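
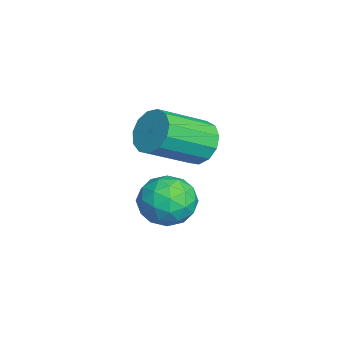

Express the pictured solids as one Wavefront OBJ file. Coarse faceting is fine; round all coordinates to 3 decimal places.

v -3.311 -2.454 2.852
v -2.583 -1.969 3.018
v -1.762 -3.561 4.073
v -2.489 -4.046 3.908
v -2.9 -1.881 3.396
v -2.079 -3.474 4.452
v -3.348 -1.976 3.602
v -2.526 -3.568 4.658
v -3.784 -2.222 3.57
v -2.962 -3.815 4.625
v -4.069 -2.542 3.31
v -3.247 -4.134 4.365
v -4.114 -2.833 2.904
v -3.292 -4.426 3.96
v -3.904 -3.005 2.482
v -3.082 -4.597 3.538
v -3.506 -3.001 2.178
v -2.684 -4.594 3.234
v -3.045 -2.824 2.087
v -2.224 -4.416 3.143
v -2.669 -2.529 2.24
v -1.848 -4.121 3.295
v -2.497 -2.21 2.587
v -1.675 -3.803 3.642
v -2.666 -2.625 0.576
v -2.045 -3.469 0.401
v -4.055 -3.571 0.219
v -3.434 -4.415 0.044
v -3.543 -4.031 1.028
v -2.684 -3.446 1.249
v -3.416 -3.594 -0.629
v -2.557 -3.009 -0.408
v -2.509 -4.067 -0.344
v -2.587 -4.338 0.68
v -3.513 -2.702 -0.06
v -3.591 -2.973 0.964
v -2.234 -2.964 0.52
v -3.866 -4.076 0.1
v -3.93 -3.851 0.679
v -3.566 -4.347 0.576
v -2.609 -2.95 1.018
v -2.245 -3.447 0.915
v -3.125 -3.777 1.284
v -3.855 -3.593 -0.295
v -3.491 -4.09 -0.398
v -2.534 -2.693 0.044
v -2.17 -3.189 -0.059
v -2.975 -3.263 -0.664
v -2.141 -3.812 -0.021
v -2.958 -4.368 -0.231
v -2.947 -3.885 -0.626
v -2.442 -3.541 -0.497
v -2.188 -3.971 0.581
v -3.004 -4.527 0.371
v -3.068 -4.301 0.95
v -2.563 -3.958 1.079
v -2.46 -4.323 0.143
v -3.096 -2.513 0.249
v -3.912 -3.069 0.039
v -3.537 -3.082 -0.459
v -3.032 -2.739 -0.33
v -3.142 -2.672 0.851
v -3.959 -3.228 0.641
v -3.658 -3.499 1.117
v -3.153 -3.155 1.246
v -3.64 -2.717 0.477
f 2 1 5
f 2 5 3
f 3 5 6
f 3 6 4
f 5 1 7
f 5 7 6
f 6 7 8
f 6 8 4
f 7 1 9
f 7 9 8
f 8 9 10
f 8 10 4
f 9 1 11
f 9 11 10
f 10 11 12
f 10 12 4
f 11 1 13
f 11 13 12
f 12 13 14
f 12 14 4
f 13 1 15
f 13 15 14
f 14 15 16
f 14 16 4
f 15 1 17
f 15 17 16
f 16 17 18
f 16 18 4
f 17 1 19
f 17 19 18
f 18 19 20
f 18 20 4
f 19 1 21
f 19 21 20
f 20 21 22
f 20 22 4
f 21 1 23
f 21 23 22
f 22 23 24
f 22 24 4
f 23 1 2
f 23 2 24
f 24 2 3
f 24 3 4
f 25 62 41
f 62 36 65
f 41 65 30
f 62 65 41
f 25 41 37
f 41 30 42
f 37 42 26
f 41 42 37
f 25 37 46
f 37 26 47
f 46 47 32
f 37 47 46
f 25 46 58
f 46 32 61
f 58 61 35
f 46 61 58
f 25 58 62
f 58 35 66
f 62 66 36
f 58 66 62
f 26 42 53
f 42 30 56
f 53 56 34
f 42 56 53
f 30 65 43
f 65 36 64
f 43 64 29
f 65 64 43
f 36 66 63
f 66 35 59
f 63 59 27
f 66 59 63
f 35 61 60
f 61 32 48
f 60 48 31
f 61 48 60
f 32 47 52
f 47 26 49
f 52 49 33
f 47 49 52
f 28 54 40
f 54 34 55
f 40 55 29
f 54 55 40
f 28 40 38
f 40 29 39
f 38 39 27
f 40 39 38
f 28 38 45
f 38 27 44
f 45 44 31
f 38 44 45
f 28 45 50
f 45 31 51
f 50 51 33
f 45 51 50
f 28 50 54
f 50 33 57
f 54 57 34
f 50 57 54
f 29 55 43
f 55 34 56
f 43 56 30
f 55 56 43
f 27 39 63
f 39 29 64
f 63 64 36
f 39 64 63
f 31 44 60
f 44 27 59
f 60 59 35
f 44 59 60
f 33 51 52
f 51 31 48
f 52 48 32
f 51 48 52
f 34 57 53
f 57 33 49
f 53 49 26
f 57 49 53



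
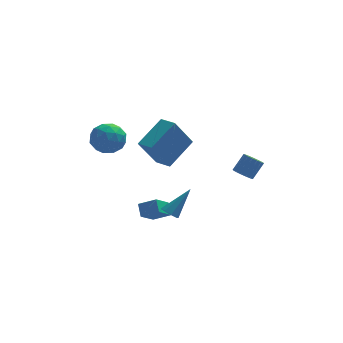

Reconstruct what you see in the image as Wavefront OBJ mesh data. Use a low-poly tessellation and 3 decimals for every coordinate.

v -4.041 4.453 1.439
v -3.599 3.788 2.262
v -4.221 2.972 0.338
v -3.779 2.307 1.161
v -4.816 2.775 1.298
v -4.705 3.69 1.978
v -3.115 3.07 0.622
v -3.004 3.985 1.302
v -3.027 2.933 1.756
v -4.078 2.751 2.174
v -3.742 4.009 0.426
v -4.793 3.827 0.844
v -3.804 4.251 1.947
v -4.016 2.509 0.653
v -4.626 2.784 0.734
v -4.366 2.393 1.217
v -4.454 4.193 1.781
v -4.194 3.802 2.264
v -4.91 3.207 1.697
v -3.626 2.958 0.336
v -3.366 2.567 0.819
v -3.454 4.367 1.383
v -3.194 3.976 1.866
v -2.91 3.553 0.903
v -3.208 3.357 2.133
v -3.314 2.487 1.486
v -2.924 2.935 1.169
v -2.858 3.473 1.569
v -3.826 3.25 2.379
v -3.932 2.379 1.732
v -4.542 2.654 1.813
v -4.476 3.193 2.212
v -3.49 2.748 2.082
v -3.888 4.381 0.868
v -3.994 3.51 0.221
v -3.344 3.567 0.388
v -3.278 4.106 0.787
v -4.506 4.273 1.114
v -4.612 3.403 0.467
v -4.962 3.287 1.031
v -4.896 3.825 1.431
v -4.33 4.012 0.518
v -1.611 -0.188 -3.366
v -2.362 -1.046 -2.503
v -1.706 0.494 -2.771
v -2.457 -0.364 -1.908
v -0.623 -0.516 -2.832
v -1.374 -1.374 -1.969
v -0.718 0.166 -2.237
v -1.469 -0.692 -1.374
v -1.794 -1.876 3.551
v -0.417 -0.589 4.686
v -2.481 -1.016 3.41
v -1.104 0.271 4.544
v -0.756 -1.351 1.696
v 0.621 -0.064 2.83
v -1.443 -0.491 1.554
v -0.066 0.796 2.689
v -0.954 -3.474 -0.703
v -0.646 -3.172 -1.091
v 0.234 -2.826 0.743
v -0.982 -2.937 -0.92
v -1.301 -3.016 -0.622
v -1.417 -3.364 -0.371
v -1.262 -3.776 -0.315
v -0.926 -4.011 -0.485
v -0.607 -3.931 -0.783
v -0.491 -3.584 -1.034
v 3.205 -1.894 1.177
v 3.75 -2.009 0.862
v 4.4 -1.581 1.828
v 3.855 -1.466 2.143
v 3.679 -1.722 0.782
v 4.328 -1.294 1.749
v 3.499 -1.474 0.794
v 4.148 -1.046 1.76
v 3.252 -1.323 0.893
v 3.901 -0.895 1.859
v 2.994 -1.302 1.057
v 3.643 -0.874 2.023
v 2.785 -1.417 1.248
v 3.434 -0.989 2.214
v 2.672 -1.641 1.424
v 3.321 -1.213 2.39
v 2.681 -1.923 1.542
v 3.33 -1.495 2.508
v 2.81 -2.199 1.578
v 3.459 -1.771 2.544
v 3.03 -2.404 1.521
v 3.679 -1.977 2.487
v 3.29 -2.493 1.385
v 3.939 -2.065 2.351
v 3.531 -2.444 1.202
v 4.18 -2.017 2.168
v 3.697 -2.27 1.013
v 4.346 -1.842 1.979
f 1 38 17
f 38 12 41
f 17 41 6
f 38 41 17
f 1 17 13
f 17 6 18
f 13 18 2
f 17 18 13
f 1 13 22
f 13 2 23
f 22 23 8
f 13 23 22
f 1 22 34
f 22 8 37
f 34 37 11
f 22 37 34
f 1 34 38
f 34 11 42
f 38 42 12
f 34 42 38
f 2 18 29
f 18 6 32
f 29 32 10
f 18 32 29
f 6 41 19
f 41 12 40
f 19 40 5
f 41 40 19
f 12 42 39
f 42 11 35
f 39 35 3
f 42 35 39
f 11 37 36
f 37 8 24
f 36 24 7
f 37 24 36
f 8 23 28
f 23 2 25
f 28 25 9
f 23 25 28
f 4 30 16
f 30 10 31
f 16 31 5
f 30 31 16
f 4 16 14
f 16 5 15
f 14 15 3
f 16 15 14
f 4 14 21
f 14 3 20
f 21 20 7
f 14 20 21
f 4 21 26
f 21 7 27
f 26 27 9
f 21 27 26
f 4 26 30
f 26 9 33
f 30 33 10
f 26 33 30
f 5 31 19
f 31 10 32
f 19 32 6
f 31 32 19
f 3 15 39
f 15 5 40
f 39 40 12
f 15 40 39
f 7 20 36
f 20 3 35
f 36 35 11
f 20 35 36
f 9 27 28
f 27 7 24
f 28 24 8
f 27 24 28
f 10 33 29
f 33 9 25
f 29 25 2
f 33 25 29
f 44 46 43
f 47 44 43
f 43 46 45
f 45 47 43
f 44 50 46
f 48 44 47
f 48 50 44
f 46 50 45
f 49 47 45
f 45 50 49
f 49 48 47
f 50 48 49
f 52 54 51
f 55 52 51
f 51 54 53
f 53 55 51
f 52 58 54
f 56 52 55
f 56 58 52
f 54 58 53
f 57 55 53
f 53 58 57
f 57 56 55
f 58 56 57
f 60 59 62
f 60 62 61
f 62 59 63
f 62 63 61
f 63 59 64
f 63 64 61
f 64 59 65
f 64 65 61
f 65 59 66
f 65 66 61
f 66 59 67
f 66 67 61
f 67 59 68
f 67 68 61
f 68 59 60
f 68 60 61
f 70 69 73
f 70 73 71
f 71 73 74
f 71 74 72
f 73 69 75
f 73 75 74
f 74 75 76
f 74 76 72
f 75 69 77
f 75 77 76
f 76 77 78
f 76 78 72
f 77 69 79
f 77 79 78
f 78 79 80
f 78 80 72
f 79 69 81
f 79 81 80
f 80 81 82
f 80 82 72
f 81 69 83
f 81 83 82
f 82 83 84
f 82 84 72
f 83 69 85
f 83 85 84
f 84 85 86
f 84 86 72
f 85 69 87
f 85 87 86
f 86 87 88
f 86 88 72
f 87 69 89
f 87 89 88
f 88 89 90
f 88 90 72
f 89 69 91
f 89 91 90
f 90 91 92
f 90 92 72
f 91 69 93
f 91 93 92
f 92 93 94
f 92 94 72
f 93 69 95
f 93 95 94
f 94 95 96
f 94 96 72
f 95 69 70
f 95 70 96
f 96 70 71
f 96 71 72



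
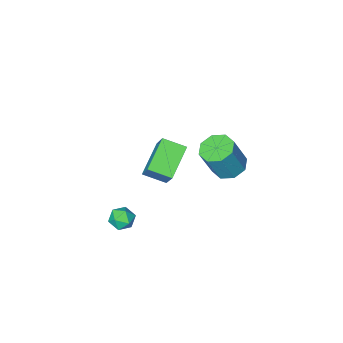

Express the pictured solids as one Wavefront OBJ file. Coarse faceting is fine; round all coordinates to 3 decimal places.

v 3.388 3.073 -3.543
v 3.952 3.439 -3.519
v 3.968 2.201 -3.841
v 4.532 2.567 -3.817
v 4.205 2.416 -3.249
v 3.846 2.954 -3.065
v 4.074 2.686 -4.295
v 3.715 3.224 -4.111
v 4.376 3.2 -3.984
v 4.456 3.033 -3.337
v 3.464 2.607 -4.023
v 3.544 2.44 -3.376
v -2.328 2.033 -3.701
v -1.588 2.405 -4.028
v -0.832 2.418 -2.307
v -1.572 2.047 -1.979
v -2.047 2.868 -3.83
v -1.291 2.881 -2.109
v -2.67 2.842 -3.557
v -1.914 2.855 -1.835
v -3.093 2.343 -3.367
v -2.337 2.356 -1.646
v -3.068 1.662 -3.373
v -2.312 1.675 -1.652
v -2.609 1.199 -3.571
v -1.853 1.212 -1.85
v -1.986 1.225 -3.845
v -1.23 1.238 -2.123
v -1.563 1.724 -4.034
v -0.807 1.737 -2.313
v 0.903 0.831 -1.37
v 1.28 1.952 0.155
v 0.104 1.636 -1.764
v 0.481 2.756 -0.238
v 2.199 1.664 -2.302
v 2.576 2.784 -0.776
v 1.4 2.468 -2.695
v 1.777 3.589 -1.17
f 1 12 6
f 1 6 2
f 1 2 8
f 1 8 11
f 1 11 12
f 2 6 10
f 6 12 5
f 12 11 3
f 11 8 7
f 8 2 9
f 4 10 5
f 4 5 3
f 4 3 7
f 4 7 9
f 4 9 10
f 5 10 6
f 3 5 12
f 7 3 11
f 9 7 8
f 10 9 2
f 14 13 17
f 14 17 15
f 15 17 18
f 15 18 16
f 17 13 19
f 17 19 18
f 18 19 20
f 18 20 16
f 19 13 21
f 19 21 20
f 20 21 22
f 20 22 16
f 21 13 23
f 21 23 22
f 22 23 24
f 22 24 16
f 23 13 25
f 23 25 24
f 24 25 26
f 24 26 16
f 25 13 27
f 25 27 26
f 26 27 28
f 26 28 16
f 27 13 29
f 27 29 28
f 28 29 30
f 28 30 16
f 29 13 14
f 29 14 30
f 30 14 15
f 30 15 16
f 32 34 31
f 35 32 31
f 31 34 33
f 33 35 31
f 32 38 34
f 36 32 35
f 36 38 32
f 34 38 33
f 37 35 33
f 33 38 37
f 37 36 35
f 38 36 37



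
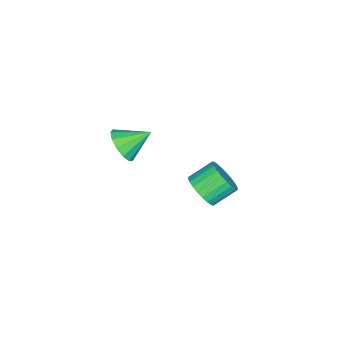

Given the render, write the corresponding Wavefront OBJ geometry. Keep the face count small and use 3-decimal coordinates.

v 3.651 -4.449 1.157
v 4.146 -3.887 0.876
v 3.009 -3.551 1.823
v 3.805 -3.913 0.583
v 3.415 -4.11 0.472
v 3.099 -4.414 0.578
v 2.959 -4.729 0.868
v 3.038 -4.956 1.249
v 3.312 -5.021 1.601
v 3.693 -4.906 1.812
v 4.061 -4.645 1.815
v 4.299 -4.322 1.608
v 4.33 -4.04 1.258
v 0.334 -2.745 -4.003
v 0.784 -2.071 -4.184
v 0.015 -1.38 -3.517
v -0.434 -2.055 -3.337
v 0.571 -2.072 -4.428
v -0.198 -1.382 -3.761
v 0.322 -2.176 -4.607
v -0.447 -1.485 -3.941
v 0.075 -2.366 -4.695
v -0.694 -1.676 -4.028
v -0.132 -2.615 -4.677
v -0.901 -1.924 -4.01
v -0.269 -2.882 -4.557
v -1.038 -2.192 -3.89
v -0.313 -3.13 -4.352
v -1.082 -2.439 -3.686
v -0.259 -3.318 -4.095
v -1.028 -2.627 -3.428
v -0.115 -3.42 -3.823
v -0.884 -2.729 -3.156
v 0.098 -3.418 -3.579
v -0.671 -2.728 -2.912
v 0.347 -3.315 -3.399
v -0.422 -2.624 -2.733
v 0.594 -3.124 -3.312
v -0.175 -2.434 -2.645
v 0.801 -2.876 -3.33
v 0.032 -2.185 -2.663
v 0.938 -2.608 -3.45
v 0.169 -1.918 -2.783
v 0.982 -2.361 -3.654
v 0.213 -1.67 -2.988
v 0.928 -2.173 -3.912
v 0.159 -1.482 -3.245
f 2 1 4
f 2 4 3
f 4 1 5
f 4 5 3
f 5 1 6
f 5 6 3
f 6 1 7
f 6 7 3
f 7 1 8
f 7 8 3
f 8 1 9
f 8 9 3
f 9 1 10
f 9 10 3
f 10 1 11
f 10 11 3
f 11 1 12
f 11 12 3
f 12 1 13
f 12 13 3
f 13 1 2
f 13 2 3
f 15 14 18
f 15 18 16
f 16 18 19
f 16 19 17
f 18 14 20
f 18 20 19
f 19 20 21
f 19 21 17
f 20 14 22
f 20 22 21
f 21 22 23
f 21 23 17
f 22 14 24
f 22 24 23
f 23 24 25
f 23 25 17
f 24 14 26
f 24 26 25
f 25 26 27
f 25 27 17
f 26 14 28
f 26 28 27
f 27 28 29
f 27 29 17
f 28 14 30
f 28 30 29
f 29 30 31
f 29 31 17
f 30 14 32
f 30 32 31
f 31 32 33
f 31 33 17
f 32 14 34
f 32 34 33
f 33 34 35
f 33 35 17
f 34 14 36
f 34 36 35
f 35 36 37
f 35 37 17
f 36 14 38
f 36 38 37
f 37 38 39
f 37 39 17
f 38 14 40
f 38 40 39
f 39 40 41
f 39 41 17
f 40 14 42
f 40 42 41
f 41 42 43
f 41 43 17
f 42 14 44
f 42 44 43
f 43 44 45
f 43 45 17
f 44 14 46
f 44 46 45
f 45 46 47
f 45 47 17
f 46 14 15
f 46 15 47
f 47 15 16
f 47 16 17



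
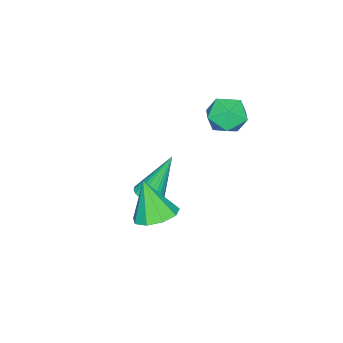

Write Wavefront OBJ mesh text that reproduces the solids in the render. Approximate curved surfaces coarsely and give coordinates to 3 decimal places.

v -0.185 -2.164 -1.134
v 0.216 -1.704 -1.6
v 0.224 -3.156 -1.76
v 0.625 -2.696 -2.226
v 0.834 -2.776 -1.491
v 0.582 -2.163 -1.105
v -0.142 -2.697 -2.255
v -0.394 -2.084 -1.869
v 0.243 -2.034 -2.293
v 0.847 -2.083 -1.821
v -0.407 -2.777 -1.539
v 0.197 -2.826 -1.067
v 2.272 -4.047 -4.772
v 2.75 -3.885 -4.645
v 1.668 -3.553 -3.128
v 2.663 -3.707 -4.731
v 2.508 -3.587 -4.824
v 2.313 -3.547 -4.908
v 2.111 -3.594 -4.968
v 1.936 -3.719 -4.994
v 1.82 -3.901 -4.982
v 1.782 -4.108 -4.934
v 1.829 -4.305 -4.858
v 1.952 -4.457 -4.766
v 2.131 -4.539 -4.676
v 2.334 -4.535 -4.602
v 2.527 -4.447 -4.558
v 2.675 -4.29 -4.551
v 2.754 -4.092 -4.581
v 4.033 -2.736 -3.666
v 4.485 -2.235 -3.364
v 3.827 -3.304 -2.414
v 4.01 -2.061 -3.364
v 3.545 -2.204 -3.505
v 3.309 -2.596 -3.721
v 3.411 -3.053 -3.912
v 3.804 -3.363 -3.987
v 4.305 -3.379 -3.912
v 4.678 -3.095 -3.722
v 4.749 -2.643 -3.506
f 1 12 6
f 1 6 2
f 1 2 8
f 1 8 11
f 1 11 12
f 2 6 10
f 6 12 5
f 12 11 3
f 11 8 7
f 8 2 9
f 4 10 5
f 4 5 3
f 4 3 7
f 4 7 9
f 4 9 10
f 5 10 6
f 3 5 12
f 7 3 11
f 9 7 8
f 10 9 2
f 14 13 16
f 14 16 15
f 16 13 17
f 16 17 15
f 17 13 18
f 17 18 15
f 18 13 19
f 18 19 15
f 19 13 20
f 19 20 15
f 20 13 21
f 20 21 15
f 21 13 22
f 21 22 15
f 22 13 23
f 22 23 15
f 23 13 24
f 23 24 15
f 24 13 25
f 24 25 15
f 25 13 26
f 25 26 15
f 26 13 27
f 26 27 15
f 27 13 28
f 27 28 15
f 28 13 29
f 28 29 15
f 29 13 14
f 29 14 15
f 31 30 33
f 31 33 32
f 33 30 34
f 33 34 32
f 34 30 35
f 34 35 32
f 35 30 36
f 35 36 32
f 36 30 37
f 36 37 32
f 37 30 38
f 37 38 32
f 38 30 39
f 38 39 32
f 39 30 40
f 39 40 32
f 40 30 31
f 40 31 32



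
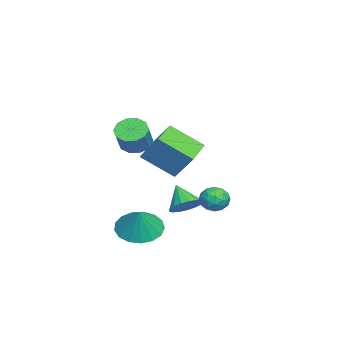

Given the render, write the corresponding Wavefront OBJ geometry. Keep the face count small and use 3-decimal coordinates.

v -1.848 1.251 -1.101
v -1.386 1.708 -1.313
v -1.134 0.432 -1.307
v -0.672 0.889 -1.519
v -0.843 0.858 -0.858
v -1.285 1.364 -0.731
v -1.235 0.776 -1.889
v -1.677 1.282 -1.762
v -1.007 1.414 -1.8
v -0.765 1.465 -1.163
v -1.755 0.675 -1.457
v -1.513 0.726 -0.82
v -1.68 1.551 -1.189
v -0.84 0.589 -1.431
v -0.941 0.571 -1.042
v -0.669 0.839 -1.167
v -1.62 1.35 -0.847
v -1.349 1.618 -0.972
v -1.03 1.119 -0.704
v -1.171 0.522 -1.648
v -0.9 0.79 -1.773
v -1.851 1.301 -1.453
v -1.579 1.569 -1.578
v -1.49 1.021 -1.916
v -1.185 1.647 -1.6
v -0.766 1.165 -1.721
v -1.097 1.099 -1.939
v -1.356 1.396 -1.864
v -1.043 1.677 -1.226
v -0.623 1.195 -1.347
v -0.724 1.178 -0.958
v -0.984 1.475 -0.883
v -0.82 1.504 -1.512
v -1.897 0.945 -1.273
v -1.477 0.463 -1.394
v -1.536 0.665 -1.737
v -1.796 0.962 -1.662
v -1.754 0.975 -0.899
v -1.335 0.493 -1.02
v -1.164 0.744 -0.756
v -1.423 1.041 -0.681
v -1.7 0.636 -1.108
v -4.253 -0.502 -0.371
v -4.309 -1.984 0.683
v -3.792 0.338 0.835
v -3.848 -1.144 1.889
v -2.832 -0.796 -0.709
v -2.888 -2.278 0.345
v -2.371 0.044 0.497
v -2.427 -1.438 1.551
v -2.667 -0.285 -2.328
v -2.361 0.227 -1.825
v -3.353 -0.815 -1.372
v -2.669 0.397 -1.95
v -2.975 0.412 -2.162
v -3.212 0.267 -2.412
v -3.323 -0.005 -2.643
v -3.284 -0.34 -2.801
v -3.104 -0.664 -2.851
v -2.824 -0.9 -2.781
v -2.508 -0.996 -2.607
v -2.228 -0.928 -2.369
v -2.049 -0.714 -2.122
v -2.011 -0.401 -1.922
v -2.124 -0.062 -1.814
v 1.2 -1.651 -2.084
v 2.04 -1.452 -2.608
v 1.88 -1.549 -0.956
v 1.846 -1.016 -2.531
v 1.504 -0.726 -2.351
v 1.092 -0.648 -2.11
v 0.705 -0.799 -1.863
v 0.432 -1.146 -1.666
v 0.334 -1.609 -1.565
v 0.435 -2.081 -1.583
v 0.712 -2.455 -1.716
v 1.1 -2.645 -1.932
v 1.511 -2.607 -2.184
v 1.851 -2.351 -2.412
v 2.042 -1.934 -2.565
v 1.219 -1.775 2.622
v 1.547 -2.308 2.307
v 2.328 -2.357 3.204
v 2.001 -1.825 3.518
v 1.728 -1.94 2.17
v 2.509 -1.989 3.066
v 1.714 -1.509 2.205
v 2.496 -1.558 3.101
v 1.512 -1.18 2.399
v 2.294 -1.229 3.295
v 1.198 -1.078 2.679
v 1.979 -1.127 3.575
v 0.892 -1.243 2.936
v 1.673 -1.292 3.833
v 0.711 -1.611 3.074
v 1.492 -1.66 3.97
v 0.724 -2.042 3.039
v 1.506 -2.091 3.935
v 0.926 -2.371 2.845
v 1.708 -2.42 3.741
v 1.241 -2.473 2.565
v 2.022 -2.522 3.461
f 1 38 17
f 38 12 41
f 17 41 6
f 38 41 17
f 1 17 13
f 17 6 18
f 13 18 2
f 17 18 13
f 1 13 22
f 13 2 23
f 22 23 8
f 13 23 22
f 1 22 34
f 22 8 37
f 34 37 11
f 22 37 34
f 1 34 38
f 34 11 42
f 38 42 12
f 34 42 38
f 2 18 29
f 18 6 32
f 29 32 10
f 18 32 29
f 6 41 19
f 41 12 40
f 19 40 5
f 41 40 19
f 12 42 39
f 42 11 35
f 39 35 3
f 42 35 39
f 11 37 36
f 37 8 24
f 36 24 7
f 37 24 36
f 8 23 28
f 23 2 25
f 28 25 9
f 23 25 28
f 4 30 16
f 30 10 31
f 16 31 5
f 30 31 16
f 4 16 14
f 16 5 15
f 14 15 3
f 16 15 14
f 4 14 21
f 14 3 20
f 21 20 7
f 14 20 21
f 4 21 26
f 21 7 27
f 26 27 9
f 21 27 26
f 4 26 30
f 26 9 33
f 30 33 10
f 26 33 30
f 5 31 19
f 31 10 32
f 19 32 6
f 31 32 19
f 3 15 39
f 15 5 40
f 39 40 12
f 15 40 39
f 7 20 36
f 20 3 35
f 36 35 11
f 20 35 36
f 9 27 28
f 27 7 24
f 28 24 8
f 27 24 28
f 10 33 29
f 33 9 25
f 29 25 2
f 33 25 29
f 44 46 43
f 47 44 43
f 43 46 45
f 45 47 43
f 44 50 46
f 48 44 47
f 48 50 44
f 46 50 45
f 49 47 45
f 45 50 49
f 49 48 47
f 50 48 49
f 52 51 54
f 52 54 53
f 54 51 55
f 54 55 53
f 55 51 56
f 55 56 53
f 56 51 57
f 56 57 53
f 57 51 58
f 57 58 53
f 58 51 59
f 58 59 53
f 59 51 60
f 59 60 53
f 60 51 61
f 60 61 53
f 61 51 62
f 61 62 53
f 62 51 63
f 62 63 53
f 63 51 64
f 63 64 53
f 64 51 65
f 64 65 53
f 65 51 52
f 65 52 53
f 67 66 69
f 67 69 68
f 69 66 70
f 69 70 68
f 70 66 71
f 70 71 68
f 71 66 72
f 71 72 68
f 72 66 73
f 72 73 68
f 73 66 74
f 73 74 68
f 74 66 75
f 74 75 68
f 75 66 76
f 75 76 68
f 76 66 77
f 76 77 68
f 77 66 78
f 77 78 68
f 78 66 79
f 78 79 68
f 79 66 80
f 79 80 68
f 80 66 67
f 80 67 68
f 82 81 85
f 82 85 83
f 83 85 86
f 83 86 84
f 85 81 87
f 85 87 86
f 86 87 88
f 86 88 84
f 87 81 89
f 87 89 88
f 88 89 90
f 88 90 84
f 89 81 91
f 89 91 90
f 90 91 92
f 90 92 84
f 91 81 93
f 91 93 92
f 92 93 94
f 92 94 84
f 93 81 95
f 93 95 94
f 94 95 96
f 94 96 84
f 95 81 97
f 95 97 96
f 96 97 98
f 96 98 84
f 97 81 99
f 97 99 98
f 98 99 100
f 98 100 84
f 99 81 101
f 99 101 100
f 100 101 102
f 100 102 84
f 101 81 82
f 101 82 102
f 102 82 83
f 102 83 84



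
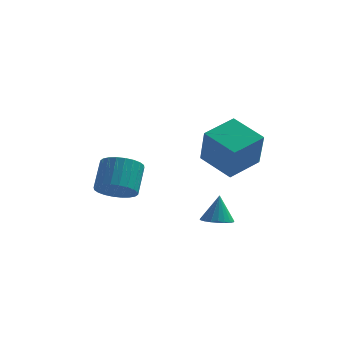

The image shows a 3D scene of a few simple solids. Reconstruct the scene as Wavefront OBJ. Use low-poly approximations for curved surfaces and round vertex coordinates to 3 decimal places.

v -2.241 -0.429 -1.169
v -1.504 0.036 -1.618
v -1.482 1.155 -0.419
v -2.219 0.689 0.029
v -1.808 0.209 -1.773
v -1.785 1.328 -0.575
v -2.177 0.285 -1.837
v -2.154 1.404 -0.639
v -2.556 0.252 -1.799
v -2.533 1.371 -0.601
v -2.887 0.115 -1.666
v -2.864 1.234 -0.467
v -3.12 -0.104 -1.456
v -3.097 1.015 -0.258
v -3.219 -0.373 -1.203
v -3.196 0.746 -0.005
v -3.169 -0.651 -0.945
v -3.147 0.468 0.253
v -2.978 -0.895 -0.721
v -2.956 0.224 0.478
v -2.675 -1.068 -0.565
v -2.652 0.051 0.633
v -2.306 -1.144 -0.501
v -2.283 -0.025 0.697
v -1.927 -1.111 -0.539
v -1.904 0.008 0.659
v -1.596 -0.974 -0.673
v -1.573 0.145 0.526
v -1.363 -0.755 -0.882
v -1.34 0.364 0.316
v -1.264 -0.486 -1.135
v -1.241 0.633 0.063
v -1.313 -0.208 -1.393
v -1.291 0.911 -0.195
v 2.641 -2.806 -1.514
v 3.16 -2.325 -1.651
v 2.679 -2.474 -0.206
v 2.912 -2.161 -1.685
v 2.617 -2.108 -1.69
v 2.326 -2.176 -1.665
v 2.09 -2.353 -1.613
v 1.95 -2.608 -1.544
v 1.929 -2.897 -1.47
v 2.031 -3.171 -1.404
v 2.238 -3.381 -1.357
v 2.516 -3.492 -1.336
v 2.815 -3.484 -1.347
v 3.084 -3.359 -1.386
v 3.277 -3.138 -1.448
v 3.359 -2.86 -1.521
v 3.318 -2.572 -1.593
v 0.914 2.326 0.039
v 1.262 1.392 1.887
v 1.96 3.703 0.538
v 2.309 2.769 2.386
v 2.411 1.451 -0.686
v 2.76 0.517 1.162
v 3.458 2.828 -0.187
v 3.806 1.894 1.661
f 2 1 5
f 2 5 3
f 3 5 6
f 3 6 4
f 5 1 7
f 5 7 6
f 6 7 8
f 6 8 4
f 7 1 9
f 7 9 8
f 8 9 10
f 8 10 4
f 9 1 11
f 9 11 10
f 10 11 12
f 10 12 4
f 11 1 13
f 11 13 12
f 12 13 14
f 12 14 4
f 13 1 15
f 13 15 14
f 14 15 16
f 14 16 4
f 15 1 17
f 15 17 16
f 16 17 18
f 16 18 4
f 17 1 19
f 17 19 18
f 18 19 20
f 18 20 4
f 19 1 21
f 19 21 20
f 20 21 22
f 20 22 4
f 21 1 23
f 21 23 22
f 22 23 24
f 22 24 4
f 23 1 25
f 23 25 24
f 24 25 26
f 24 26 4
f 25 1 27
f 25 27 26
f 26 27 28
f 26 28 4
f 27 1 29
f 27 29 28
f 28 29 30
f 28 30 4
f 29 1 31
f 29 31 30
f 30 31 32
f 30 32 4
f 31 1 33
f 31 33 32
f 32 33 34
f 32 34 4
f 33 1 2
f 33 2 34
f 34 2 3
f 34 3 4
f 36 35 38
f 36 38 37
f 38 35 39
f 38 39 37
f 39 35 40
f 39 40 37
f 40 35 41
f 40 41 37
f 41 35 42
f 41 42 37
f 42 35 43
f 42 43 37
f 43 35 44
f 43 44 37
f 44 35 45
f 44 45 37
f 45 35 46
f 45 46 37
f 46 35 47
f 46 47 37
f 47 35 48
f 47 48 37
f 48 35 49
f 48 49 37
f 49 35 50
f 49 50 37
f 50 35 51
f 50 51 37
f 51 35 36
f 51 36 37
f 53 55 52
f 56 53 52
f 52 55 54
f 54 56 52
f 53 59 55
f 57 53 56
f 57 59 53
f 55 59 54
f 58 56 54
f 54 59 58
f 58 57 56
f 59 57 58



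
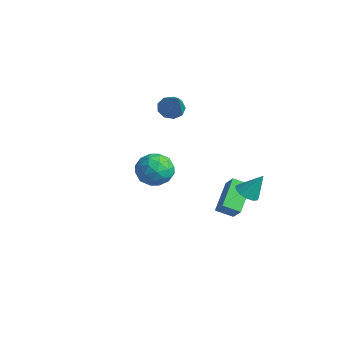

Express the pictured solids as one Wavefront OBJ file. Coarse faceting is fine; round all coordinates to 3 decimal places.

v -4.195 3.256 1.976
v -3.664 3.564 1.599
v -2.865 2.784 3.464
v -3.876 3.896 1.894
v -4.237 3.929 2.228
v -4.578 3.648 2.443
v -4.74 3.182 2.441
v -4.647 2.752 2.221
v -4.342 2.557 1.886
v -3.968 2.689 1.594
v -3.701 3.087 1.481
v 2.631 2.952 -0.351
v 3.26 2.83 -0.512
v 3.049 3.568 0.811
v 3.177 3.161 -0.658
v 2.921 3.427 -0.707
v 2.573 3.541 -0.643
v 2.243 3.469 -0.486
v 2.037 3.232 -0.286
v 2.02 2.906 -0.107
v 2.196 2.595 -0.006
v 2.511 2.397 -0.014
v 2.864 2.376 -0.129
v 3.143 2.537 -0.315
v 0.68 2.511 -2.555
v 1.354 2.449 -1.805
v -0.25 3.789 -1.612
v 0.423 3.726 -0.862
v 1.217 3.214 -2.978
v 1.89 3.151 -2.228
v 0.286 4.491 -2.035
v 0.96 4.429 -1.285
v 1.465 -0.703 2.523
v 1.914 -1.239 1.824
v 0.046 -1.021 1.856
v 0.495 -1.557 1.157
v 0.474 -1.881 2.091
v 1.35 -1.684 2.503
v 0.61 -0.576 1.177
v 1.486 -0.379 1.589
v 1.385 -1.16 0.992
v 1.301 -1.967 1.557
v 0.659 -0.293 2.123
v 0.575 -1.1 2.688
v 1.814 -0.943 2.232
v 0.146 -1.317 1.448
v 0.134 -1.507 1.997
v 0.397 -1.823 1.586
v 1.483 -1.204 2.631
v 1.746 -1.52 2.22
v 0.9 -1.897 2.377
v 0.214 -0.74 1.46
v 0.477 -1.056 1.049
v 1.563 -0.437 2.094
v 1.826 -0.753 1.683
v 1.06 -0.363 1.303
v 1.767 -1.212 1.332
v 0.933 -1.399 0.941
v 1.001 -0.822 0.952
v 1.516 -0.706 1.194
v 1.717 -1.686 1.664
v 0.884 -1.873 1.273
v 0.871 -2.063 1.821
v 1.386 -1.948 2.064
v 1.407 -1.64 1.176
v 1.076 -0.387 2.407
v 0.243 -0.574 2.016
v 0.574 -0.312 1.616
v 1.089 -0.197 1.859
v 1.027 -0.861 2.739
v 0.193 -1.048 2.348
v 0.444 -1.554 2.486
v 0.959 -1.438 2.728
v 0.553 -0.62 2.504
f 2 1 4
f 2 4 3
f 4 1 5
f 4 5 3
f 5 1 6
f 5 6 3
f 6 1 7
f 6 7 3
f 7 1 8
f 7 8 3
f 8 1 9
f 8 9 3
f 9 1 10
f 9 10 3
f 10 1 11
f 10 11 3
f 11 1 2
f 11 2 3
f 13 12 15
f 13 15 14
f 15 12 16
f 15 16 14
f 16 12 17
f 16 17 14
f 17 12 18
f 17 18 14
f 18 12 19
f 18 19 14
f 19 12 20
f 19 20 14
f 20 12 21
f 20 21 14
f 21 12 22
f 21 22 14
f 22 12 23
f 22 23 14
f 23 12 24
f 23 24 14
f 24 12 13
f 24 13 14
f 26 28 25
f 29 26 25
f 25 28 27
f 27 29 25
f 26 32 28
f 30 26 29
f 30 32 26
f 28 32 27
f 31 29 27
f 27 32 31
f 31 30 29
f 32 30 31
f 33 70 49
f 70 44 73
f 49 73 38
f 70 73 49
f 33 49 45
f 49 38 50
f 45 50 34
f 49 50 45
f 33 45 54
f 45 34 55
f 54 55 40
f 45 55 54
f 33 54 66
f 54 40 69
f 66 69 43
f 54 69 66
f 33 66 70
f 66 43 74
f 70 74 44
f 66 74 70
f 34 50 61
f 50 38 64
f 61 64 42
f 50 64 61
f 38 73 51
f 73 44 72
f 51 72 37
f 73 72 51
f 44 74 71
f 74 43 67
f 71 67 35
f 74 67 71
f 43 69 68
f 69 40 56
f 68 56 39
f 69 56 68
f 40 55 60
f 55 34 57
f 60 57 41
f 55 57 60
f 36 62 48
f 62 42 63
f 48 63 37
f 62 63 48
f 36 48 46
f 48 37 47
f 46 47 35
f 48 47 46
f 36 46 53
f 46 35 52
f 53 52 39
f 46 52 53
f 36 53 58
f 53 39 59
f 58 59 41
f 53 59 58
f 36 58 62
f 58 41 65
f 62 65 42
f 58 65 62
f 37 63 51
f 63 42 64
f 51 64 38
f 63 64 51
f 35 47 71
f 47 37 72
f 71 72 44
f 47 72 71
f 39 52 68
f 52 35 67
f 68 67 43
f 52 67 68
f 41 59 60
f 59 39 56
f 60 56 40
f 59 56 60
f 42 65 61
f 65 41 57
f 61 57 34
f 65 57 61



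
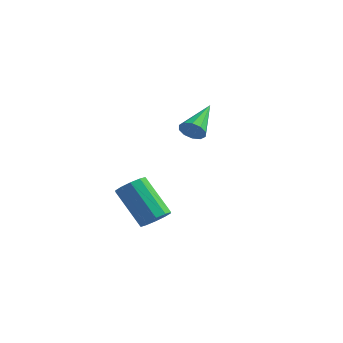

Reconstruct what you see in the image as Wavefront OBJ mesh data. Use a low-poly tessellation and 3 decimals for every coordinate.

v 3.446 -1.794 -4.703
v 3.977 -1.436 -4.275
v 2.485 -1.069 -2.729
v 1.954 -1.426 -3.157
v 3.769 -1.111 -4.553
v 2.277 -0.744 -3.007
v 3.438 -1.047 -4.889
v 1.946 -0.679 -3.342
v 3.109 -1.267 -5.153
v 1.617 -0.9 -3.607
v 2.91 -1.689 -5.246
v 1.418 -1.322 -3.699
v 2.915 -2.151 -5.131
v 1.423 -1.784 -3.585
v 3.123 -2.476 -4.853
v 1.631 -2.109 -3.307
v 3.454 -2.541 -4.518
v 1.962 -2.173 -2.971
v 3.783 -2.32 -4.253
v 2.291 -1.953 -2.707
v 3.982 -1.898 -4.161
v 2.49 -1.531 -2.614
v 2.469 2.873 -1.577
v 2.731 3.14 -2.133
v 2.291 4.747 -0.763
v 2.32 3.122 -2.181
v 1.966 3.009 -1.998
v 1.804 2.844 -1.655
v 1.896 2.691 -1.281
v 2.207 2.607 -1.021
v 2.618 2.625 -0.973
v 2.972 2.738 -1.155
v 3.134 2.903 -1.499
v 3.042 3.056 -1.872
f 2 1 5
f 2 5 3
f 3 5 6
f 3 6 4
f 5 1 7
f 5 7 6
f 6 7 8
f 6 8 4
f 7 1 9
f 7 9 8
f 8 9 10
f 8 10 4
f 9 1 11
f 9 11 10
f 10 11 12
f 10 12 4
f 11 1 13
f 11 13 12
f 12 13 14
f 12 14 4
f 13 1 15
f 13 15 14
f 14 15 16
f 14 16 4
f 15 1 17
f 15 17 16
f 16 17 18
f 16 18 4
f 17 1 19
f 17 19 18
f 18 19 20
f 18 20 4
f 19 1 21
f 19 21 20
f 20 21 22
f 20 22 4
f 21 1 2
f 21 2 22
f 22 2 3
f 22 3 4
f 24 23 26
f 24 26 25
f 26 23 27
f 26 27 25
f 27 23 28
f 27 28 25
f 28 23 29
f 28 29 25
f 29 23 30
f 29 30 25
f 30 23 31
f 30 31 25
f 31 23 32
f 31 32 25
f 32 23 33
f 32 33 25
f 33 23 34
f 33 34 25
f 34 23 24
f 34 24 25



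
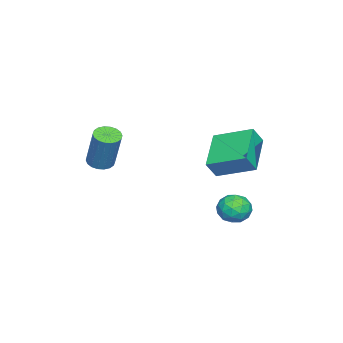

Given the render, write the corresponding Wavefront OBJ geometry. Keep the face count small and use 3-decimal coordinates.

v -2.726 1.661 0.664
v -4.69 1.299 1.562
v -2.741 3.527 1.383
v -4.705 3.165 2.281
v -2.275 1.335 1.519
v -4.239 0.973 2.417
v -2.29 3.201 2.238
v -4.254 2.839 3.136
v -1.477 3.249 -1.334
v -1.056 2.604 -0.995
v -2.444 3.116 -0.385
v -2.023 2.471 -0.046
v -1.711 3.251 0.007
v -1.114 3.333 -0.58
v -2.386 2.387 -0.8
v -1.789 2.469 -1.387
v -1.618 2.071 -0.666
v -1.201 2.605 -0.167
v -2.299 3.115 -1.213
v -1.882 3.649 -0.714
v -1.182 2.938 -1.248
v -2.318 2.782 -0.132
v -2.135 3.24 -0.101
v -1.888 2.861 0.098
v -1.216 3.366 -1.004
v -0.969 2.987 -0.805
v -1.353 3.367 -0.215
v -2.531 2.733 -0.575
v -2.284 2.354 -0.376
v -1.612 2.859 -1.478
v -1.365 2.48 -1.279
v -2.147 2.353 -1.165
v -1.265 2.246 -0.855
v -1.833 2.168 -0.297
v -2.046 2.119 -0.741
v -1.695 2.167 -1.085
v -1.02 2.559 -0.562
v -1.588 2.482 -0.004
v -1.405 2.94 0.027
v -1.054 2.988 -0.318
v -1.35 2.246 -0.368
v -1.912 3.238 -1.376
v -2.48 3.161 -0.818
v -2.446 2.732 -1.062
v -2.095 2.78 -1.407
v -1.667 3.552 -1.083
v -2.235 3.474 -0.525
v -1.805 3.553 -0.295
v -1.454 3.601 -0.639
v -2.15 3.474 -1.012
v -0.999 -3.141 1.557
v -0.491 -3.546 1.537
v 0.067 -2.944 3.503
v -0.441 -2.539 3.523
v -0.381 -3.3 1.431
v 0.176 -2.698 3.397
v -0.394 -3.022 1.35
v 0.163 -2.421 3.315
v -0.527 -2.769 1.309
v 0.031 -2.167 3.275
v -0.753 -2.588 1.318
v -0.196 -1.987 3.284
v -1.028 -2.517 1.375
v -0.47 -1.916 3.34
v -1.297 -2.57 1.467
v -0.739 -1.969 3.433
v -1.507 -2.736 1.577
v -0.949 -2.134 3.543
v -1.616 -2.982 1.683
v -1.059 -2.38 3.649
v -1.603 -3.259 1.765
v -1.046 -2.658 3.73
v -1.471 -3.513 1.805
v -0.913 -2.911 3.771
v -1.244 -3.693 1.796
v -0.687 -3.092 3.762
v -0.97 -3.764 1.74
v -0.412 -3.163 3.705
v -0.701 -3.711 1.647
v -0.143 -3.11 3.613
f 2 4 1
f 5 2 1
f 1 4 3
f 3 5 1
f 2 8 4
f 6 2 5
f 6 8 2
f 4 8 3
f 7 5 3
f 3 8 7
f 7 6 5
f 8 6 7
f 9 46 25
f 46 20 49
f 25 49 14
f 46 49 25
f 9 25 21
f 25 14 26
f 21 26 10
f 25 26 21
f 9 21 30
f 21 10 31
f 30 31 16
f 21 31 30
f 9 30 42
f 30 16 45
f 42 45 19
f 30 45 42
f 9 42 46
f 42 19 50
f 46 50 20
f 42 50 46
f 10 26 37
f 26 14 40
f 37 40 18
f 26 40 37
f 14 49 27
f 49 20 48
f 27 48 13
f 49 48 27
f 20 50 47
f 50 19 43
f 47 43 11
f 50 43 47
f 19 45 44
f 45 16 32
f 44 32 15
f 45 32 44
f 16 31 36
f 31 10 33
f 36 33 17
f 31 33 36
f 12 38 24
f 38 18 39
f 24 39 13
f 38 39 24
f 12 24 22
f 24 13 23
f 22 23 11
f 24 23 22
f 12 22 29
f 22 11 28
f 29 28 15
f 22 28 29
f 12 29 34
f 29 15 35
f 34 35 17
f 29 35 34
f 12 34 38
f 34 17 41
f 38 41 18
f 34 41 38
f 13 39 27
f 39 18 40
f 27 40 14
f 39 40 27
f 11 23 47
f 23 13 48
f 47 48 20
f 23 48 47
f 15 28 44
f 28 11 43
f 44 43 19
f 28 43 44
f 17 35 36
f 35 15 32
f 36 32 16
f 35 32 36
f 18 41 37
f 41 17 33
f 37 33 10
f 41 33 37
f 52 51 55
f 52 55 53
f 53 55 56
f 53 56 54
f 55 51 57
f 55 57 56
f 56 57 58
f 56 58 54
f 57 51 59
f 57 59 58
f 58 59 60
f 58 60 54
f 59 51 61
f 59 61 60
f 60 61 62
f 60 62 54
f 61 51 63
f 61 63 62
f 62 63 64
f 62 64 54
f 63 51 65
f 63 65 64
f 64 65 66
f 64 66 54
f 65 51 67
f 65 67 66
f 66 67 68
f 66 68 54
f 67 51 69
f 67 69 68
f 68 69 70
f 68 70 54
f 69 51 71
f 69 71 70
f 70 71 72
f 70 72 54
f 71 51 73
f 71 73 72
f 72 73 74
f 72 74 54
f 73 51 75
f 73 75 74
f 74 75 76
f 74 76 54
f 75 51 77
f 75 77 76
f 76 77 78
f 76 78 54
f 77 51 79
f 77 79 78
f 78 79 80
f 78 80 54
f 79 51 52
f 79 52 80
f 80 52 53
f 80 53 54



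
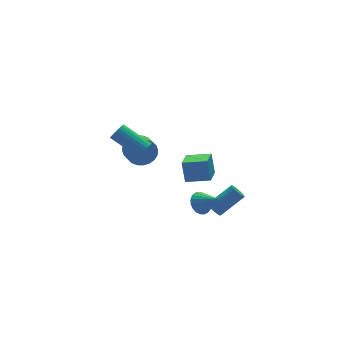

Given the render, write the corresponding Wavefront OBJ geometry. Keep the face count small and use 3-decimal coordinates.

v 2.969 -0.743 -4.502
v 3.33 -0.664 -4.949
v 4.912 -0.838 -3.705
v 4.551 -0.917 -3.258
v 3.289 -0.423 -4.865
v 4.871 -0.598 -3.621
v 3.186 -0.246 -4.708
v 4.768 -0.42 -3.464
v 3.039 -0.167 -4.511
v 4.621 -0.342 -3.267
v 2.879 -0.202 -4.312
v 4.461 -0.377 -3.068
v 2.736 -0.345 -4.15
v 4.318 -0.519 -2.906
v 2.64 -0.566 -4.058
v 4.222 -0.74 -2.815
v 2.608 -0.822 -4.055
v 4.19 -0.996 -2.811
v 2.649 -1.062 -4.139
v 4.231 -1.237 -2.895
v 2.752 -1.24 -4.296
v 4.334 -1.414 -3.052
v 2.899 -1.318 -4.493
v 4.481 -1.493 -3.249
v 3.059 -1.283 -4.692
v 4.641 -1.458 -3.448
v 3.202 -1.141 -4.854
v 4.784 -1.315 -3.61
v 3.298 -0.92 -4.945
v 4.88 -1.094 -3.702
v 0.534 4.356 -1.265
v 1 4.565 -0.394
v 0.771 3.613 -0.043
v 0.306 3.404 -0.915
v 0.632 4.683 -0.314
v 0.404 3.73 0.036
v 0.249 4.75 -0.38
v 0.021 3.798 -0.03
v -0.09 4.758 -0.58
v -0.318 3.806 -0.23
v -0.334 4.704 -0.885
v -0.563 3.752 -0.534
v -0.446 4.598 -1.247
v -0.675 3.646 -0.897
v -0.409 4.455 -1.612
v -0.637 3.502 -1.262
v -0.228 4.296 -1.925
v -0.457 3.344 -1.574
v 0.069 4.147 -2.137
v -0.16 3.195 -1.786
v 0.436 4.03 -2.216
v 0.208 3.077 -1.866
v 0.819 3.962 -2.15
v 0.591 3.01 -1.8
v 1.158 3.954 -1.95
v 0.93 3.002 -1.6
v 1.403 4.008 -1.646
v 1.174 3.056 -1.295
v 1.515 4.114 -1.283
v 1.286 3.162 -0.933
v 1.477 4.258 -0.918
v 1.249 3.305 -0.568
v 1.297 4.416 -0.606
v 1.068 3.464 -0.255
v 0.181 -4.896 2.543
v 0.25 -4.379 3.842
v -0.992 -4.023 2.257
v -0.923 -3.506 3.556
v 1.103 -3.814 2.064
v 1.172 -3.297 3.363
v -0.07 -2.941 1.778
v -0.001 -2.424 3.077
v -2.021 -1.169 3.474
v -1.649 -1.252 3.95
v -2.627 0.307 4.983
v -2.999 0.389 4.506
v -1.522 -1.081 3.813
v -2.499 0.478 4.845
v -1.481 -0.925 3.616
v -2.458 0.634 4.649
v -1.533 -0.812 3.396
v -2.511 0.747 4.428
v -1.67 -0.76 3.188
v -2.648 0.799 4.221
v -1.868 -0.78 3.03
v -2.845 0.779 4.063
v -2.092 -0.866 2.949
v -3.069 0.693 3.982
v -2.304 -1.005 2.959
v -3.281 0.553 3.991
v -2.467 -1.173 3.057
v -3.444 0.386 4.09
v -2.553 -1.34 3.228
v -3.53 0.219 4.26
v -2.547 -1.477 3.441
v -3.524 0.082 4.473
v -2.45 -1.561 3.66
v -3.428 -0.003 4.692
v -2.279 -1.578 3.846
v -3.257 -0.019 4.879
v -2.064 -1.524 3.969
v -3.041 0.035 5.001
v -1.841 -1.408 4.005
v -2.818 0.151 5.038
v 0.702 -2.946 -1.22
v 1.196 -2.394 -0.893
v 1.258 -4.014 -0.26
v 0.921 -2.365 -0.7
v 0.609 -2.436 -0.598
v 0.312 -2.595 -0.603
v 0.082 -2.815 -0.715
v -0.04 -3.057 -0.914
v -0.034 -3.281 -1.166
v 0.099 -3.446 -1.427
v 0.337 -3.525 -1.653
v 0.637 -3.504 -1.804
v 0.949 -3.386 -1.853
v 1.218 -3.193 -1.793
v 1.398 -2.956 -1.635
v 1.457 -2.718 -1.404
v 1.386 -2.519 -1.142
f 2 1 5
f 2 5 3
f 3 5 6
f 3 6 4
f 5 1 7
f 5 7 6
f 6 7 8
f 6 8 4
f 7 1 9
f 7 9 8
f 8 9 10
f 8 10 4
f 9 1 11
f 9 11 10
f 10 11 12
f 10 12 4
f 11 1 13
f 11 13 12
f 12 13 14
f 12 14 4
f 13 1 15
f 13 15 14
f 14 15 16
f 14 16 4
f 15 1 17
f 15 17 16
f 16 17 18
f 16 18 4
f 17 1 19
f 17 19 18
f 18 19 20
f 18 20 4
f 19 1 21
f 19 21 20
f 20 21 22
f 20 22 4
f 21 1 23
f 21 23 22
f 22 23 24
f 22 24 4
f 23 1 25
f 23 25 24
f 24 25 26
f 24 26 4
f 25 1 27
f 25 27 26
f 26 27 28
f 26 28 4
f 27 1 29
f 27 29 28
f 28 29 30
f 28 30 4
f 29 1 2
f 29 2 30
f 30 2 3
f 30 3 4
f 32 31 35
f 32 35 33
f 33 35 36
f 33 36 34
f 35 31 37
f 35 37 36
f 36 37 38
f 36 38 34
f 37 31 39
f 37 39 38
f 38 39 40
f 38 40 34
f 39 31 41
f 39 41 40
f 40 41 42
f 40 42 34
f 41 31 43
f 41 43 42
f 42 43 44
f 42 44 34
f 43 31 45
f 43 45 44
f 44 45 46
f 44 46 34
f 45 31 47
f 45 47 46
f 46 47 48
f 46 48 34
f 47 31 49
f 47 49 48
f 48 49 50
f 48 50 34
f 49 31 51
f 49 51 50
f 50 51 52
f 50 52 34
f 51 31 53
f 51 53 52
f 52 53 54
f 52 54 34
f 53 31 55
f 53 55 54
f 54 55 56
f 54 56 34
f 55 31 57
f 55 57 56
f 56 57 58
f 56 58 34
f 57 31 59
f 57 59 58
f 58 59 60
f 58 60 34
f 59 31 61
f 59 61 60
f 60 61 62
f 60 62 34
f 61 31 63
f 61 63 62
f 62 63 64
f 62 64 34
f 63 31 32
f 63 32 64
f 64 32 33
f 64 33 34
f 66 68 65
f 69 66 65
f 65 68 67
f 67 69 65
f 66 72 68
f 70 66 69
f 70 72 66
f 68 72 67
f 71 69 67
f 67 72 71
f 71 70 69
f 72 70 71
f 74 73 77
f 74 77 75
f 75 77 78
f 75 78 76
f 77 73 79
f 77 79 78
f 78 79 80
f 78 80 76
f 79 73 81
f 79 81 80
f 80 81 82
f 80 82 76
f 81 73 83
f 81 83 82
f 82 83 84
f 82 84 76
f 83 73 85
f 83 85 84
f 84 85 86
f 84 86 76
f 85 73 87
f 85 87 86
f 86 87 88
f 86 88 76
f 87 73 89
f 87 89 88
f 88 89 90
f 88 90 76
f 89 73 91
f 89 91 90
f 90 91 92
f 90 92 76
f 91 73 93
f 91 93 92
f 92 93 94
f 92 94 76
f 93 73 95
f 93 95 94
f 94 95 96
f 94 96 76
f 95 73 97
f 95 97 96
f 96 97 98
f 96 98 76
f 97 73 99
f 97 99 98
f 98 99 100
f 98 100 76
f 99 73 101
f 99 101 100
f 100 101 102
f 100 102 76
f 101 73 103
f 101 103 102
f 102 103 104
f 102 104 76
f 103 73 74
f 103 74 104
f 104 74 75
f 104 75 76
f 106 105 108
f 106 108 107
f 108 105 109
f 108 109 107
f 109 105 110
f 109 110 107
f 110 105 111
f 110 111 107
f 111 105 112
f 111 112 107
f 112 105 113
f 112 113 107
f 113 105 114
f 113 114 107
f 114 105 115
f 114 115 107
f 115 105 116
f 115 116 107
f 116 105 117
f 116 117 107
f 117 105 118
f 117 118 107
f 118 105 119
f 118 119 107
f 119 105 120
f 119 120 107
f 120 105 121
f 120 121 107
f 121 105 106
f 121 106 107



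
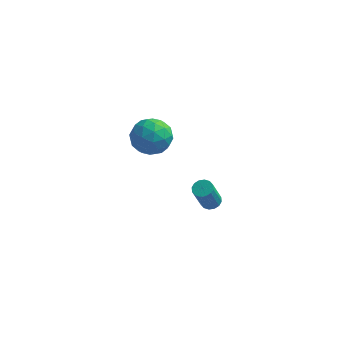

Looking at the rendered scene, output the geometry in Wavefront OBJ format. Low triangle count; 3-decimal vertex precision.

v -0.976 -0.633 2.379
v -0.268 -0.64 3.212
v -1.052 -2.4 2.428
v -0.344 -2.407 3.261
v -1.357 -2.021 3.407
v -1.31 -0.929 3.377
v -0.01 -2.111 2.263
v 0.037 -1.019 2.233
v 0.329 -1.553 3.141
v -0.504 -1.498 3.848
v -0.816 -1.542 1.792
v -1.649 -1.487 2.499
v -0.616 -0.481 2.791
v -0.704 -2.559 2.849
v -1.3 -2.332 2.935
v -0.884 -2.336 3.425
v -1.228 -0.651 2.888
v -0.812 -0.655 3.378
v -1.452 -1.467 3.492
v -0.508 -2.385 2.262
v -0.092 -2.389 2.752
v -0.436 -0.704 2.215
v -0.02 -0.708 2.705
v 0.132 -1.573 2.148
v 0.151 -1.022 3.239
v 0.107 -2.061 3.268
v 0.303 -1.887 2.681
v 0.331 -1.245 2.664
v -0.338 -0.99 3.655
v -0.382 -2.029 3.684
v -0.978 -1.802 3.769
v -0.95 -1.16 3.751
v 0.013 -1.527 3.613
v -0.938 -1.011 1.956
v -0.982 -2.05 1.985
v -0.37 -1.88 1.889
v -0.342 -1.238 1.871
v -1.427 -0.979 2.372
v -1.471 -2.018 2.401
v -1.651 -1.795 2.976
v -1.623 -1.153 2.959
v -1.333 -1.513 2.027
v 1.718 0.868 -3.984
v 2.26 0.847 -3.889
v 1.963 0.23 -2.322
v 1.422 0.252 -2.416
v 2.18 1.106 -3.803
v 1.883 0.49 -2.235
v 1.976 1.302 -3.764
v 1.68 0.685 -2.197
v 1.704 1.381 -3.785
v 1.407 0.764 -2.217
v 1.435 1.323 -3.858
v 1.138 0.706 -2.291
v 1.242 1.143 -3.966
v 0.946 0.526 -2.398
v 1.177 0.89 -4.078
v 0.88 0.273 -2.511
v 1.257 0.63 -4.165
v 0.96 0.014 -2.597
v 1.46 0.435 -4.203
v 1.164 -0.182 -2.636
v 1.733 0.356 -4.183
v 1.436 -0.261 -2.615
v 2.002 0.414 -4.109
v 1.705 -0.203 -2.542
v 2.194 0.594 -4.002
v 1.898 -0.023 -2.434
f 1 38 17
f 38 12 41
f 17 41 6
f 38 41 17
f 1 17 13
f 17 6 18
f 13 18 2
f 17 18 13
f 1 13 22
f 13 2 23
f 22 23 8
f 13 23 22
f 1 22 34
f 22 8 37
f 34 37 11
f 22 37 34
f 1 34 38
f 34 11 42
f 38 42 12
f 34 42 38
f 2 18 29
f 18 6 32
f 29 32 10
f 18 32 29
f 6 41 19
f 41 12 40
f 19 40 5
f 41 40 19
f 12 42 39
f 42 11 35
f 39 35 3
f 42 35 39
f 11 37 36
f 37 8 24
f 36 24 7
f 37 24 36
f 8 23 28
f 23 2 25
f 28 25 9
f 23 25 28
f 4 30 16
f 30 10 31
f 16 31 5
f 30 31 16
f 4 16 14
f 16 5 15
f 14 15 3
f 16 15 14
f 4 14 21
f 14 3 20
f 21 20 7
f 14 20 21
f 4 21 26
f 21 7 27
f 26 27 9
f 21 27 26
f 4 26 30
f 26 9 33
f 30 33 10
f 26 33 30
f 5 31 19
f 31 10 32
f 19 32 6
f 31 32 19
f 3 15 39
f 15 5 40
f 39 40 12
f 15 40 39
f 7 20 36
f 20 3 35
f 36 35 11
f 20 35 36
f 9 27 28
f 27 7 24
f 28 24 8
f 27 24 28
f 10 33 29
f 33 9 25
f 29 25 2
f 33 25 29
f 44 43 47
f 44 47 45
f 45 47 48
f 45 48 46
f 47 43 49
f 47 49 48
f 48 49 50
f 48 50 46
f 49 43 51
f 49 51 50
f 50 51 52
f 50 52 46
f 51 43 53
f 51 53 52
f 52 53 54
f 52 54 46
f 53 43 55
f 53 55 54
f 54 55 56
f 54 56 46
f 55 43 57
f 55 57 56
f 56 57 58
f 56 58 46
f 57 43 59
f 57 59 58
f 58 59 60
f 58 60 46
f 59 43 61
f 59 61 60
f 60 61 62
f 60 62 46
f 61 43 63
f 61 63 62
f 62 63 64
f 62 64 46
f 63 43 65
f 63 65 64
f 64 65 66
f 64 66 46
f 65 43 67
f 65 67 66
f 66 67 68
f 66 68 46
f 67 43 44
f 67 44 68
f 68 44 45
f 68 45 46



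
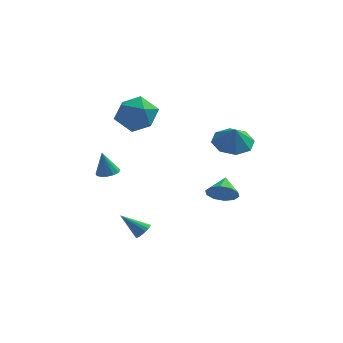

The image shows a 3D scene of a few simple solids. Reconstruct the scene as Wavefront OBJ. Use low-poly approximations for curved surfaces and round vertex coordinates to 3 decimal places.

v 2.451 3.408 -3.171
v 2.948 3.043 -2.557
v 2.409 4.432 -2.529
v 3.273 3.281 -2.914
v 3.284 3.567 -3.369
v 2.977 3.792 -3.749
v 2.469 3.87 -3.908
v 1.955 3.772 -3.786
v 1.63 3.535 -3.429
v 1.619 3.249 -2.973
v 1.926 3.024 -2.594
v 2.434 2.945 -2.435
v -1.777 -2.645 0.769
v -1.344 -2.258 0.874
v -2.043 -2.695 2.051
v -1.594 -2.087 0.829
v -1.892 -2.067 0.768
v -2.16 -2.201 0.707
v -2.324 -2.454 0.663
v -2.342 -2.759 0.647
v -2.209 -3.033 0.664
v -1.959 -3.203 0.71
v -1.661 -3.224 0.771
v -1.393 -3.089 0.832
v -1.229 -2.836 0.876
v -1.211 -2.532 0.891
v 0.025 -3.136 -2.717
v 0.361 -3.139 -2.333
v -1.065 -3.184 -1.763
v 0.323 -2.918 -2.365
v 0.227 -2.739 -2.467
v 0.09 -2.64 -2.618
v -0.06 -2.638 -2.789
v -0.192 -2.735 -2.946
v -0.282 -2.912 -3.057
v -0.31 -3.132 -3.101
v -0.272 -3.354 -3.069
v -0.176 -3.532 -2.967
v -0.039 -3.632 -2.816
v 0.111 -3.633 -2.645
v 0.243 -3.536 -2.488
v 0.333 -3.36 -2.377
v 3.106 2.64 0.91
v 4.112 3.033 0.875
v 3.314 2.2 1.93
v 3.576 3.564 1.213
v 2.765 3.554 1.374
v 2.154 3.008 1.262
v 2.101 2.247 0.945
v 2.637 1.716 0.607
v 3.448 1.726 0.446
v 4.059 2.272 0.558
v -2.067 2.415 2.056
v -1.327 2.814 2.911
v -1.673 0.586 2.569
v -0.933 0.985 3.424
v -2.116 1.153 3.528
v -2.359 2.283 3.211
v -0.641 1.117 2.269
v -0.884 2.247 1.952
v -0.446 2.012 3.043
v -1.358 2.034 3.821
v -1.642 1.366 1.659
v -2.554 1.388 2.437
f 2 1 4
f 2 4 3
f 4 1 5
f 4 5 3
f 5 1 6
f 5 6 3
f 6 1 7
f 6 7 3
f 7 1 8
f 7 8 3
f 8 1 9
f 8 9 3
f 9 1 10
f 9 10 3
f 10 1 11
f 10 11 3
f 11 1 12
f 11 12 3
f 12 1 2
f 12 2 3
f 14 13 16
f 14 16 15
f 16 13 17
f 16 17 15
f 17 13 18
f 17 18 15
f 18 13 19
f 18 19 15
f 19 13 20
f 19 20 15
f 20 13 21
f 20 21 15
f 21 13 22
f 21 22 15
f 22 13 23
f 22 23 15
f 23 13 24
f 23 24 15
f 24 13 25
f 24 25 15
f 25 13 26
f 25 26 15
f 26 13 14
f 26 14 15
f 28 27 30
f 28 30 29
f 30 27 31
f 30 31 29
f 31 27 32
f 31 32 29
f 32 27 33
f 32 33 29
f 33 27 34
f 33 34 29
f 34 27 35
f 34 35 29
f 35 27 36
f 35 36 29
f 36 27 37
f 36 37 29
f 37 27 38
f 37 38 29
f 38 27 39
f 38 39 29
f 39 27 40
f 39 40 29
f 40 27 41
f 40 41 29
f 41 27 42
f 41 42 29
f 42 27 28
f 42 28 29
f 44 43 46
f 44 46 45
f 46 43 47
f 46 47 45
f 47 43 48
f 47 48 45
f 48 43 49
f 48 49 45
f 49 43 50
f 49 50 45
f 50 43 51
f 50 51 45
f 51 43 52
f 51 52 45
f 52 43 44
f 52 44 45
f 53 64 58
f 53 58 54
f 53 54 60
f 53 60 63
f 53 63 64
f 54 58 62
f 58 64 57
f 64 63 55
f 63 60 59
f 60 54 61
f 56 62 57
f 56 57 55
f 56 55 59
f 56 59 61
f 56 61 62
f 57 62 58
f 55 57 64
f 59 55 63
f 61 59 60
f 62 61 54



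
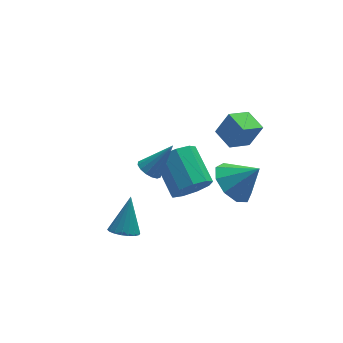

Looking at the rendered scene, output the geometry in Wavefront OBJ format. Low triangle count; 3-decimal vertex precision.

v 1.42 0.518 -0.38
v 2.129 0.342 -1.106
v 2.38 0.182 0.64
v 2.152 1.017 -0.905
v 1.832 1.458 -0.458
v 1.32 1.46 0.025
v 0.854 1.02 0.319
v 0.653 0.346 0.286
v 0.811 -0.248 -0.059
v 1.254 -0.484 -0.553
v 1.775 -0.251 -0.967
v -0.039 1.273 -1.137
v 0.492 0.991 -0.454
v 0.23 2.565 0.4
v -0.301 2.847 -0.283
v 0.835 1.281 -0.884
v 0.573 2.855 -0.03
v 0.769 1.568 -1.433
v 0.507 3.142 -0.579
v 0.325 1.717 -1.843
v 0.064 3.291 -0.989
v -0.289 1.658 -1.923
v -0.551 3.232 -1.069
v -0.787 1.419 -1.635
v -1.049 2.993 -0.781
v -0.934 1.112 -1.114
v -1.196 2.686 -0.26
v -0.663 0.88 -0.604
v -0.925 2.454 0.25
v -0.1 0.832 -0.344
v -0.362 2.406 0.511
v -2.338 -0.874 2.995
v -1.92 -0.957 2.665
v -1.402 -0.806 4.165
v -1.951 -0.679 2.674
v -2.086 -0.454 2.769
v -2.289 -0.341 2.925
v -2.505 -0.371 3.099
v -2.676 -0.536 3.246
v -2.757 -0.791 3.326
v -2.726 -1.069 3.317
v -2.591 -1.294 3.222
v -2.388 -1.407 3.066
v -2.172 -1.377 2.891
v -2 -1.212 2.744
v -3.496 -1.373 -0.124
v -2.902 -1.544 -0.248
v -3.004 -0.627 1.204
v -2.925 -1.296 -0.378
v -3.06 -1.065 -0.458
v -3.282 -0.894 -0.472
v -3.546 -0.818 -0.417
v -3.8 -0.852 -0.304
v -3.994 -0.989 -0.155
v -4.089 -1.202 0
v -4.067 -1.449 0.131
v -3.931 -1.681 0.211
v -3.71 -1.852 0.225
v -3.445 -1.928 0.17
v -3.191 -1.894 0.056
v -2.997 -1.757 -0.093
v 0.907 -0.502 3.103
v 1.422 -0.539 4.097
v 0.622 0.429 3.285
v 1.138 0.392 4.278
v 1.822 -0.132 2.642
v 2.338 -0.169 3.635
v 1.538 0.799 2.823
v 2.053 0.762 3.817
f 2 1 4
f 2 4 3
f 4 1 5
f 4 5 3
f 5 1 6
f 5 6 3
f 6 1 7
f 6 7 3
f 7 1 8
f 7 8 3
f 8 1 9
f 8 9 3
f 9 1 10
f 9 10 3
f 10 1 11
f 10 11 3
f 11 1 2
f 11 2 3
f 13 12 16
f 13 16 14
f 14 16 17
f 14 17 15
f 16 12 18
f 16 18 17
f 17 18 19
f 17 19 15
f 18 12 20
f 18 20 19
f 19 20 21
f 19 21 15
f 20 12 22
f 20 22 21
f 21 22 23
f 21 23 15
f 22 12 24
f 22 24 23
f 23 24 25
f 23 25 15
f 24 12 26
f 24 26 25
f 25 26 27
f 25 27 15
f 26 12 28
f 26 28 27
f 27 28 29
f 27 29 15
f 28 12 30
f 28 30 29
f 29 30 31
f 29 31 15
f 30 12 13
f 30 13 31
f 31 13 14
f 31 14 15
f 33 32 35
f 33 35 34
f 35 32 36
f 35 36 34
f 36 32 37
f 36 37 34
f 37 32 38
f 37 38 34
f 38 32 39
f 38 39 34
f 39 32 40
f 39 40 34
f 40 32 41
f 40 41 34
f 41 32 42
f 41 42 34
f 42 32 43
f 42 43 34
f 43 32 44
f 43 44 34
f 44 32 45
f 44 45 34
f 45 32 33
f 45 33 34
f 47 46 49
f 47 49 48
f 49 46 50
f 49 50 48
f 50 46 51
f 50 51 48
f 51 46 52
f 51 52 48
f 52 46 53
f 52 53 48
f 53 46 54
f 53 54 48
f 54 46 55
f 54 55 48
f 55 46 56
f 55 56 48
f 56 46 57
f 56 57 48
f 57 46 58
f 57 58 48
f 58 46 59
f 58 59 48
f 59 46 60
f 59 60 48
f 60 46 61
f 60 61 48
f 61 46 47
f 61 47 48
f 63 65 62
f 66 63 62
f 62 65 64
f 64 66 62
f 63 69 65
f 67 63 66
f 67 69 63
f 65 69 64
f 68 66 64
f 64 69 68
f 68 67 66
f 69 67 68



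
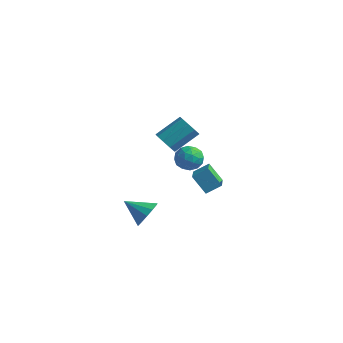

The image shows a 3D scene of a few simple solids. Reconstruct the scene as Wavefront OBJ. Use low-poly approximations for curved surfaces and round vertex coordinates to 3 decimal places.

v -1.384 -1.66 -4.172
v -0.841 -2.42 -3.649
v -2.896 -2.12 -3.268
v -0.795 -1.919 -3.317
v -0.936 -1.336 -3.256
v -1.219 -0.856 -3.486
v -1.555 -0.631 -3.933
v -1.836 -0.733 -4.456
v -1.974 -1.129 -4.889
v -1.925 -1.694 -5.094
v -1.704 -2.248 -5.006
v -1.381 -2.615 -4.653
v -1.06 -2.679 -4.147
v -0.001 1.248 -1.151
v 0.997 -0.22 -0.473
v 0.675 1.992 -0.534
v 1.673 0.524 0.143
v 0.967 1.356 -2.343
v 1.965 -0.112 -1.666
v 1.643 2.1 -1.727
v 2.641 0.632 -1.049
v 0.48 -2.248 3.404
v 1.286 -2.405 3.061
v 2.047 -0.969 4.192
v 1.24 -0.812 4.536
v 0.995 -1.987 2.727
v 1.755 -0.551 3.858
v 0.462 -1.692 2.71
v 1.223 -0.256 3.841
v -0.062 -1.657 3.018
v 0.699 -0.221 4.149
v -0.332 -1.898 3.506
v 0.429 -0.462 4.638
v -0.223 -2.303 3.947
v 0.538 -0.867 5.079
v 0.215 -2.683 4.134
v 0.976 -1.247 5.266
v 0.777 -2.859 3.98
v 1.537 -1.423 5.111
v 1.199 -2.749 3.556
v 1.96 -1.313 4.687
v -0.274 0.1 0.626
v 0.517 0.519 0.206
v 0.663 -0.539 1.754
v 1.454 -0.12 1.334
v 0.776 0.443 1.782
v 0.197 0.837 1.085
v 0.983 -0.857 0.875
v 0.404 -0.463 0.178
v 1.293 -0.073 0.36
v 1.166 0.731 0.921
v 0.014 -0.751 1.039
v -0.113 0.053 1.6
v 0.039 0.365 0.317
v 1.141 -0.385 1.643
v 0.743 -0.054 1.906
v 1.207 0.192 1.66
v -0.149 0.553 0.834
v 0.316 0.799 0.587
v 0.469 0.754 1.514
v 0.864 -0.819 1.373
v 1.329 -0.573 1.126
v -0.027 -0.212 0.3
v 0.437 0.034 0.054
v 0.711 -0.774 0.446
v 0.96 0.264 0.16
v 1.511 -0.112 0.823
v 1.234 -0.545 0.553
v 0.894 -0.313 0.144
v 0.885 0.736 0.49
v 1.436 0.361 1.153
v 1.038 0.691 1.417
v 0.698 0.923 1.007
v 1.342 0.388 0.58
v -0.256 -0.381 0.807
v 0.295 -0.756 1.47
v 0.482 -0.943 0.953
v 0.142 -0.711 0.543
v -0.331 0.092 1.137
v 0.22 -0.284 1.8
v 0.286 0.293 1.816
v -0.054 0.525 1.407
v -0.162 -0.408 1.38
f 2 1 4
f 2 4 3
f 4 1 5
f 4 5 3
f 5 1 6
f 5 6 3
f 6 1 7
f 6 7 3
f 7 1 8
f 7 8 3
f 8 1 9
f 8 9 3
f 9 1 10
f 9 10 3
f 10 1 11
f 10 11 3
f 11 1 12
f 11 12 3
f 12 1 13
f 12 13 3
f 13 1 2
f 13 2 3
f 15 17 14
f 18 15 14
f 14 17 16
f 16 18 14
f 15 21 17
f 19 15 18
f 19 21 15
f 17 21 16
f 20 18 16
f 16 21 20
f 20 19 18
f 21 19 20
f 23 22 26
f 23 26 24
f 24 26 27
f 24 27 25
f 26 22 28
f 26 28 27
f 27 28 29
f 27 29 25
f 28 22 30
f 28 30 29
f 29 30 31
f 29 31 25
f 30 22 32
f 30 32 31
f 31 32 33
f 31 33 25
f 32 22 34
f 32 34 33
f 33 34 35
f 33 35 25
f 34 22 36
f 34 36 35
f 35 36 37
f 35 37 25
f 36 22 38
f 36 38 37
f 37 38 39
f 37 39 25
f 38 22 40
f 38 40 39
f 39 40 41
f 39 41 25
f 40 22 23
f 40 23 41
f 41 23 24
f 41 24 25
f 42 79 58
f 79 53 82
f 58 82 47
f 79 82 58
f 42 58 54
f 58 47 59
f 54 59 43
f 58 59 54
f 42 54 63
f 54 43 64
f 63 64 49
f 54 64 63
f 42 63 75
f 63 49 78
f 75 78 52
f 63 78 75
f 42 75 79
f 75 52 83
f 79 83 53
f 75 83 79
f 43 59 70
f 59 47 73
f 70 73 51
f 59 73 70
f 47 82 60
f 82 53 81
f 60 81 46
f 82 81 60
f 53 83 80
f 83 52 76
f 80 76 44
f 83 76 80
f 52 78 77
f 78 49 65
f 77 65 48
f 78 65 77
f 49 64 69
f 64 43 66
f 69 66 50
f 64 66 69
f 45 71 57
f 71 51 72
f 57 72 46
f 71 72 57
f 45 57 55
f 57 46 56
f 55 56 44
f 57 56 55
f 45 55 62
f 55 44 61
f 62 61 48
f 55 61 62
f 45 62 67
f 62 48 68
f 67 68 50
f 62 68 67
f 45 67 71
f 67 50 74
f 71 74 51
f 67 74 71
f 46 72 60
f 72 51 73
f 60 73 47
f 72 73 60
f 44 56 80
f 56 46 81
f 80 81 53
f 56 81 80
f 48 61 77
f 61 44 76
f 77 76 52
f 61 76 77
f 50 68 69
f 68 48 65
f 69 65 49
f 68 65 69
f 51 74 70
f 74 50 66
f 70 66 43
f 74 66 70



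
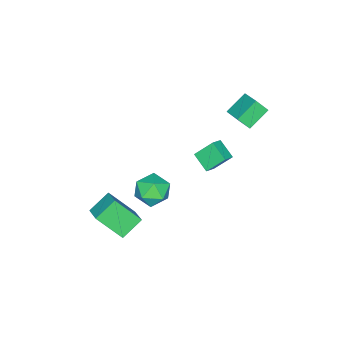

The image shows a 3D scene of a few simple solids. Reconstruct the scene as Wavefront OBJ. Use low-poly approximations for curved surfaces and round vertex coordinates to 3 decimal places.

v 3.441 -3.979 -2.231
v 2.321 -3.546 -1.454
v 2.949 -2.686 -3.661
v 1.829 -2.253 -2.885
v 4.171 -3.087 -1.675
v 3.051 -2.654 -0.899
v 3.679 -1.794 -3.106
v 2.559 -1.361 -2.329
v -2.273 -0.736 -0.47
v -2.798 0.061 0.541
v -1.885 0.244 -1.041
v -2.409 1.041 -0.031
v -1.571 -0.781 -0.069
v -2.095 0.016 0.941
v -1.182 0.199 -0.641
v -1.707 0.996 0.37
v 2.669 -0.03 1.963
v 3.301 0.693 1.619
v 3.919 -0.733 2.781
v 4.551 -0.01 2.437
v 3.825 0.227 3.113
v 3.052 0.661 2.608
v 4.168 -0.701 1.792
v 3.395 -0.267 1.287
v 4.227 0.278 1.513
v 4.015 0.852 2.33
v 3.205 -0.892 2.07
v 2.993 -0.318 2.887
v -2.52 0.554 3.572
v -3.676 0.935 4.323
v -2.803 1.121 2.851
v -3.959 1.502 3.602
v -1.821 1.598 4.118
v -2.977 1.979 4.869
v -2.104 2.165 3.397
v -3.26 2.546 4.148
f 2 4 1
f 5 2 1
f 1 4 3
f 3 5 1
f 2 8 4
f 6 2 5
f 6 8 2
f 4 8 3
f 7 5 3
f 3 8 7
f 7 6 5
f 8 6 7
f 10 12 9
f 13 10 9
f 9 12 11
f 11 13 9
f 10 16 12
f 14 10 13
f 14 16 10
f 12 16 11
f 15 13 11
f 11 16 15
f 15 14 13
f 16 14 15
f 17 28 22
f 17 22 18
f 17 18 24
f 17 24 27
f 17 27 28
f 18 22 26
f 22 28 21
f 28 27 19
f 27 24 23
f 24 18 25
f 20 26 21
f 20 21 19
f 20 19 23
f 20 23 25
f 20 25 26
f 21 26 22
f 19 21 28
f 23 19 27
f 25 23 24
f 26 25 18
f 30 32 29
f 33 30 29
f 29 32 31
f 31 33 29
f 30 36 32
f 34 30 33
f 34 36 30
f 32 36 31
f 35 33 31
f 31 36 35
f 35 34 33
f 36 34 35



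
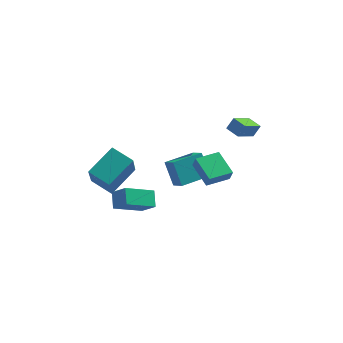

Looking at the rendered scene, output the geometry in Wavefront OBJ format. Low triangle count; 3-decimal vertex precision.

v -0.332 1.634 -4.374
v -0.847 2.491 -2.975
v 1.343 2.709 -4.416
v 0.828 3.566 -3.017
v 0.172 0.874 -3.723
v -0.343 1.731 -2.324
v 1.847 1.949 -3.765
v 1.332 2.806 -2.366
v 1.554 -0.7 -2.245
v 1.723 -0.93 -1.455
v 0.776 0.752 -1.655
v 0.945 0.522 -0.865
v 2.915 0.058 -2.315
v 3.084 -0.172 -1.525
v 2.137 1.51 -1.725
v 2.306 1.28 -0.935
v -3.697 -4.352 0.384
v -3.775 -5.43 2.161
v -4.851 -3.566 0.81
v -4.929 -4.643 2.587
v -2.431 -2.977 1.273
v -2.509 -4.054 3.05
v -3.585 -2.19 1.699
v -3.663 -3.268 3.476
v 3.554 0.202 2.174
v 2.637 -0.86 3.08
v 3.956 0.44 2.86
v 3.04 -0.623 3.765
v 4.18 -0.457 2.035
v 3.264 -1.52 2.94
v 4.583 -0.22 2.72
v 3.666 -1.282 3.626
v -2.126 -1.152 -4.181
v -3.753 -1.965 -3.192
v -2.208 -0.219 -3.547
v -3.834 -1.033 -2.558
v -1.346 -1.667 -3.322
v -2.972 -2.481 -2.333
v -1.427 -0.735 -2.688
v -3.054 -1.548 -1.699
f 2 4 1
f 5 2 1
f 1 4 3
f 3 5 1
f 2 8 4
f 6 2 5
f 6 8 2
f 4 8 3
f 7 5 3
f 3 8 7
f 7 6 5
f 8 6 7
f 10 12 9
f 13 10 9
f 9 12 11
f 11 13 9
f 10 16 12
f 14 10 13
f 14 16 10
f 12 16 11
f 15 13 11
f 11 16 15
f 15 14 13
f 16 14 15
f 18 20 17
f 21 18 17
f 17 20 19
f 19 21 17
f 18 24 20
f 22 18 21
f 22 24 18
f 20 24 19
f 23 21 19
f 19 24 23
f 23 22 21
f 24 22 23
f 26 28 25
f 29 26 25
f 25 28 27
f 27 29 25
f 26 32 28
f 30 26 29
f 30 32 26
f 28 32 27
f 31 29 27
f 27 32 31
f 31 30 29
f 32 30 31
f 34 36 33
f 37 34 33
f 33 36 35
f 35 37 33
f 34 40 36
f 38 34 37
f 38 40 34
f 36 40 35
f 39 37 35
f 35 40 39
f 39 38 37
f 40 38 39



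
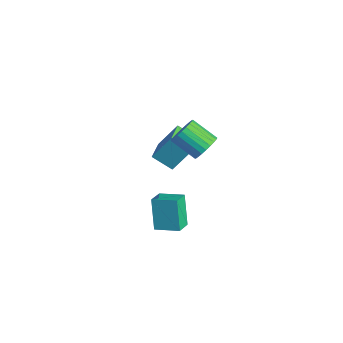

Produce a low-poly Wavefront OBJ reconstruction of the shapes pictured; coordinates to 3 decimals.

v -4.088 0.217 -3.548
v -3.738 1.246 -1.977
v -3.26 1.089 -4.303
v -2.91 2.118 -2.732
v -2.75 -0.758 -3.208
v -2.4 0.271 -1.637
v -1.922 0.114 -3.963
v -1.572 1.143 -2.392
v 3.925 -3.501 -2.619
v 3.13 -3.31 -0.86
v 3.236 -2.753 -3.011
v 2.441 -2.562 -1.252
v 4.859 -2.478 -2.308
v 4.064 -2.287 -0.549
v 4.17 -1.73 -2.7
v 3.375 -1.539 -0.941
v 0.589 0.973 -0.305
v 0.973 1.254 0.446
v -0.184 0.348 1.377
v -0.569 0.067 0.625
v 0.737 1.503 0.394
v -0.421 0.597 1.325
v 0.477 1.671 0.235
v -0.68 0.765 1.166
v 0.235 1.733 -0.006
v -0.922 0.827 0.925
v 0.047 1.679 -0.293
v -1.111 0.773 0.638
v -0.059 1.517 -0.581
v -1.217 0.611 0.35
v -0.066 1.273 -0.828
v -1.224 0.367 0.103
v 0.026 0.983 -0.995
v -1.131 0.077 -0.064
v 0.204 0.692 -1.057
v -0.953 -0.214 -0.126
v 0.441 0.443 -1.005
v -0.717 -0.463 -0.074
v 0.7 0.275 -0.846
v -0.457 -0.631 0.085
v 0.942 0.213 -0.605
v -0.215 -0.693 0.326
v 1.131 0.267 -0.318
v -0.027 -0.639 0.613
v 1.237 0.429 -0.03
v 0.079 -0.477 0.901
v 1.244 0.673 0.217
v 0.086 -0.233 1.148
v 1.151 0.963 0.384
v -0.006 0.057 1.315
f 2 4 1
f 5 2 1
f 1 4 3
f 3 5 1
f 2 8 4
f 6 2 5
f 6 8 2
f 4 8 3
f 7 5 3
f 3 8 7
f 7 6 5
f 8 6 7
f 10 12 9
f 13 10 9
f 9 12 11
f 11 13 9
f 10 16 12
f 14 10 13
f 14 16 10
f 12 16 11
f 15 13 11
f 11 16 15
f 15 14 13
f 16 14 15
f 18 17 21
f 18 21 19
f 19 21 22
f 19 22 20
f 21 17 23
f 21 23 22
f 22 23 24
f 22 24 20
f 23 17 25
f 23 25 24
f 24 25 26
f 24 26 20
f 25 17 27
f 25 27 26
f 26 27 28
f 26 28 20
f 27 17 29
f 27 29 28
f 28 29 30
f 28 30 20
f 29 17 31
f 29 31 30
f 30 31 32
f 30 32 20
f 31 17 33
f 31 33 32
f 32 33 34
f 32 34 20
f 33 17 35
f 33 35 34
f 34 35 36
f 34 36 20
f 35 17 37
f 35 37 36
f 36 37 38
f 36 38 20
f 37 17 39
f 37 39 38
f 38 39 40
f 38 40 20
f 39 17 41
f 39 41 40
f 40 41 42
f 40 42 20
f 41 17 43
f 41 43 42
f 42 43 44
f 42 44 20
f 43 17 45
f 43 45 44
f 44 45 46
f 44 46 20
f 45 17 47
f 45 47 46
f 46 47 48
f 46 48 20
f 47 17 49
f 47 49 48
f 48 49 50
f 48 50 20
f 49 17 18
f 49 18 50
f 50 18 19
f 50 19 20



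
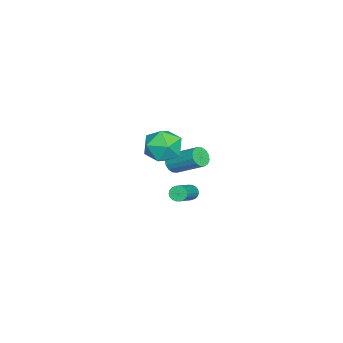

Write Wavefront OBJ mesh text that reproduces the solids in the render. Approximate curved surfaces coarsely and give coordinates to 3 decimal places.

v -3.239 0.495 -2.025
v -2.684 0.184 -1.849
v -2.126 1.814 -0.72
v -2.681 2.125 -0.895
v -2.603 0.354 -2.134
v -2.046 1.984 -1.005
v -2.693 0.562 -2.39
v -2.136 2.192 -1.261
v -2.929 0.752 -2.548
v -2.372 2.382 -1.419
v -3.248 0.873 -2.566
v -2.691 2.503 -1.436
v -3.565 0.893 -2.438
v -3.007 2.523 -1.309
v -3.794 0.806 -2.2
v -3.236 2.436 -1.071
v -3.874 0.636 -1.915
v -3.317 2.266 -0.786
v -3.784 0.428 -1.659
v -3.227 2.058 -0.53
v -3.548 0.238 -1.501
v -2.991 1.868 -0.372
v -3.229 0.117 -1.484
v -2.672 1.747 -0.354
v -2.913 0.097 -1.611
v -2.355 1.727 -0.482
v -3.137 1.413 -4.202
v -2.864 1.586 -4.61
v -1.011 1.361 -3.465
v -1.283 1.187 -3.058
v -2.912 1.78 -4.493
v -1.059 1.555 -3.349
v -3.005 1.902 -4.319
v -1.151 1.677 -3.175
v -3.124 1.926 -4.122
v -1.27 1.701 -2.978
v -3.245 1.849 -3.941
v -1.392 1.624 -2.796
v -3.345 1.685 -3.812
v -1.491 1.46 -2.667
v -3.404 1.468 -3.759
v -1.55 1.242 -2.615
v -3.409 1.239 -3.795
v -1.556 1.014 -2.65
v -3.361 1.045 -3.911
v -1.508 0.82 -2.767
v -3.269 0.923 -4.085
v -1.415 0.698 -2.941
v -3.15 0.899 -4.282
v -1.296 0.674 -3.138
v -3.028 0.976 -4.464
v -1.175 0.751 -3.319
v -2.929 1.14 -4.593
v -1.075 0.915 -3.448
v -2.87 1.358 -4.645
v -1.016 1.132 -3.501
v 1.552 1.905 2.607
v 2.674 2.182 2.617
v 1.946 0.278 3.443
v 3.068 0.555 3.453
v 2.324 1.131 4.125
v 2.081 2.137 3.609
v 2.539 0.323 2.451
v 2.296 1.329 1.935
v 3.285 1.205 2.521
v 3.152 1.704 3.556
v 1.468 0.756 2.504
v 1.335 1.255 3.539
f 2 1 5
f 2 5 3
f 3 5 6
f 3 6 4
f 5 1 7
f 5 7 6
f 6 7 8
f 6 8 4
f 7 1 9
f 7 9 8
f 8 9 10
f 8 10 4
f 9 1 11
f 9 11 10
f 10 11 12
f 10 12 4
f 11 1 13
f 11 13 12
f 12 13 14
f 12 14 4
f 13 1 15
f 13 15 14
f 14 15 16
f 14 16 4
f 15 1 17
f 15 17 16
f 16 17 18
f 16 18 4
f 17 1 19
f 17 19 18
f 18 19 20
f 18 20 4
f 19 1 21
f 19 21 20
f 20 21 22
f 20 22 4
f 21 1 23
f 21 23 22
f 22 23 24
f 22 24 4
f 23 1 25
f 23 25 24
f 24 25 26
f 24 26 4
f 25 1 2
f 25 2 26
f 26 2 3
f 26 3 4
f 28 27 31
f 28 31 29
f 29 31 32
f 29 32 30
f 31 27 33
f 31 33 32
f 32 33 34
f 32 34 30
f 33 27 35
f 33 35 34
f 34 35 36
f 34 36 30
f 35 27 37
f 35 37 36
f 36 37 38
f 36 38 30
f 37 27 39
f 37 39 38
f 38 39 40
f 38 40 30
f 39 27 41
f 39 41 40
f 40 41 42
f 40 42 30
f 41 27 43
f 41 43 42
f 42 43 44
f 42 44 30
f 43 27 45
f 43 45 44
f 44 45 46
f 44 46 30
f 45 27 47
f 45 47 46
f 46 47 48
f 46 48 30
f 47 27 49
f 47 49 48
f 48 49 50
f 48 50 30
f 49 27 51
f 49 51 50
f 50 51 52
f 50 52 30
f 51 27 53
f 51 53 52
f 52 53 54
f 52 54 30
f 53 27 55
f 53 55 54
f 54 55 56
f 54 56 30
f 55 27 28
f 55 28 56
f 56 28 29
f 56 29 30
f 57 68 62
f 57 62 58
f 57 58 64
f 57 64 67
f 57 67 68
f 58 62 66
f 62 68 61
f 68 67 59
f 67 64 63
f 64 58 65
f 60 66 61
f 60 61 59
f 60 59 63
f 60 63 65
f 60 65 66
f 61 66 62
f 59 61 68
f 63 59 67
f 65 63 64
f 66 65 58

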